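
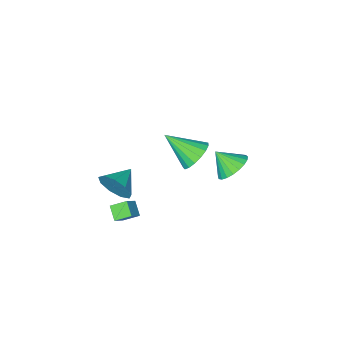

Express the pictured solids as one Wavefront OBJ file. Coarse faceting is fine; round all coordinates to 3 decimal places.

v -1.201 0.974 0.319
v -0.824 0.501 -0.502
v -0.219 -0.434 1.581
v -0.485 0.834 -0.394
v -0.309 1.2 -0.122
v -0.338 1.514 0.251
v -0.564 1.704 0.639
v -0.936 1.727 0.954
v -1.369 1.578 1.124
v -1.763 1.29 1.109
v -2.028 0.93 0.914
v -2.104 0.58 0.582
v -1.973 0.32 0.19
v -1.664 0.21 -0.173
v -1.25 0.275 -0.422
v 2.921 -0.241 -2.466
v 2.253 0.325 -2.004
v 3.148 0.474 -3.015
v 2.48 1.04 -2.552
v 3.66 0.06 -1.768
v 2.992 0.626 -1.305
v 3.887 0.775 -2.316
v 3.219 1.341 -1.854
v 3.039 -0.349 -0.873
v 3.433 -0.744 0.017
v 1.701 -0.771 -0.467
v 3.246 -0.057 0.114
v 2.963 0.493 -0.251
v 2.714 0.649 -0.907
v 2.618 0.337 -1.547
v 2.718 -0.295 -1.872
v 2.969 -0.953 -1.729
v 3.252 -1.329 -1.186
v 3.435 -1.246 -0.497
v -3.891 0.727 -2.492
v -3.281 1.513 -2.125
v -3.369 -0.147 -1.488
v -3.65 1.564 -1.888
v -4.06 1.471 -1.756
v -4.441 1.249 -1.751
v -4.727 0.937 -1.875
v -4.868 0.589 -2.105
v -4.84 0.264 -2.402
v -4.648 0.02 -2.714
v -4.326 -0.102 -2.988
v -3.928 -0.081 -3.177
v -3.523 0.08 -3.247
v -3.183 0.353 -3.186
v -2.964 0.691 -3.006
v -2.906 1.035 -2.736
v -3.018 1.325 -2.424
f 2 1 4
f 2 4 3
f 4 1 5
f 4 5 3
f 5 1 6
f 5 6 3
f 6 1 7
f 6 7 3
f 7 1 8
f 7 8 3
f 8 1 9
f 8 9 3
f 9 1 10
f 9 10 3
f 10 1 11
f 10 11 3
f 11 1 12
f 11 12 3
f 12 1 13
f 12 13 3
f 13 1 14
f 13 14 3
f 14 1 15
f 14 15 3
f 15 1 2
f 15 2 3
f 17 19 16
f 20 17 16
f 16 19 18
f 18 20 16
f 17 23 19
f 21 17 20
f 21 23 17
f 19 23 18
f 22 20 18
f 18 23 22
f 22 21 20
f 23 21 22
f 25 24 27
f 25 27 26
f 27 24 28
f 27 28 26
f 28 24 29
f 28 29 26
f 29 24 30
f 29 30 26
f 30 24 31
f 30 31 26
f 31 24 32
f 31 32 26
f 32 24 33
f 32 33 26
f 33 24 34
f 33 34 26
f 34 24 25
f 34 25 26
f 36 35 38
f 36 38 37
f 38 35 39
f 38 39 37
f 39 35 40
f 39 40 37
f 40 35 41
f 40 41 37
f 41 35 42
f 41 42 37
f 42 35 43
f 42 43 37
f 43 35 44
f 43 44 37
f 44 35 45
f 44 45 37
f 45 35 46
f 45 46 37
f 46 35 47
f 46 47 37
f 47 35 48
f 47 48 37
f 48 35 49
f 48 49 37
f 49 35 50
f 49 50 37
f 50 35 51
f 50 51 37
f 51 35 36
f 51 36 37



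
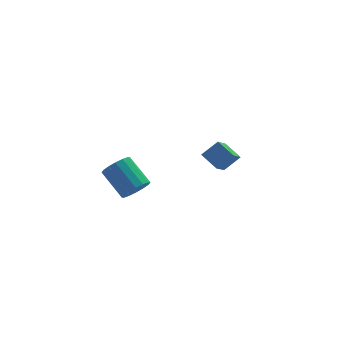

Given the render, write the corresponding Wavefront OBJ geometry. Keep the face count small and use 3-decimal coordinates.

v 3.214 3.745 -4.896
v 2.615 2.813 -4.024
v 2.796 4.408 -4.474
v 2.197 3.476 -3.602
v 3.903 3.824 -4.338
v 3.304 2.892 -3.466
v 3.485 4.487 -3.916
v 2.886 3.555 -3.044
v -1.323 -0.083 -2.34
v -1.146 -0.388 -1.842
v -1.64 0.597 -1.062
v -1.817 0.903 -1.56
v -0.9 -0.205 -1.918
v -1.394 0.78 -1.138
v -0.767 0.011 -2.106
v -1.261 0.996 -1.327
v -0.784 0.202 -2.358
v -1.277 1.187 -1.578
v -0.945 0.316 -2.604
v -1.438 1.301 -1.824
v -1.207 0.324 -2.78
v -1.7 1.309 -2
v -1.5 0.223 -2.838
v -1.994 1.208 -2.058
v -1.746 0.04 -2.762
v -2.24 1.025 -1.982
v -1.879 -0.176 -2.573
v -2.373 0.809 -1.794
v -1.863 -0.367 -2.322
v -2.356 0.618 -1.542
v -1.702 -0.481 -2.076
v -2.195 0.504 -1.296
v -1.44 -0.489 -1.9
v -1.933 0.496 -1.12
f 2 4 1
f 5 2 1
f 1 4 3
f 3 5 1
f 2 8 4
f 6 2 5
f 6 8 2
f 4 8 3
f 7 5 3
f 3 8 7
f 7 6 5
f 8 6 7
f 10 9 13
f 10 13 11
f 11 13 14
f 11 14 12
f 13 9 15
f 13 15 14
f 14 15 16
f 14 16 12
f 15 9 17
f 15 17 16
f 16 17 18
f 16 18 12
f 17 9 19
f 17 19 18
f 18 19 20
f 18 20 12
f 19 9 21
f 19 21 20
f 20 21 22
f 20 22 12
f 21 9 23
f 21 23 22
f 22 23 24
f 22 24 12
f 23 9 25
f 23 25 24
f 24 25 26
f 24 26 12
f 25 9 27
f 25 27 26
f 26 27 28
f 26 28 12
f 27 9 29
f 27 29 28
f 28 29 30
f 28 30 12
f 29 9 31
f 29 31 30
f 30 31 32
f 30 32 12
f 31 9 33
f 31 33 32
f 32 33 34
f 32 34 12
f 33 9 10
f 33 10 34
f 34 10 11
f 34 11 12



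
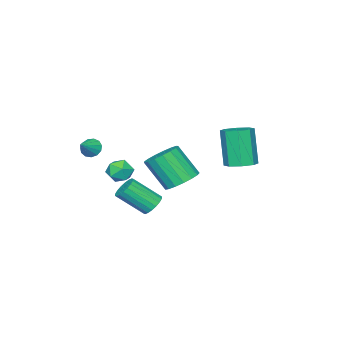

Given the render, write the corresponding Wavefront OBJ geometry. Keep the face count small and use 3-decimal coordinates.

v 0.985 -2.345 2.362
v 1.242 -2.675 2.07
v 1.835 -2.175 2.918
v 1.272 -2.418 1.946
v 1.211 -2.137 1.954
v 1.078 -1.922 2.091
v 0.916 -1.841 2.314
v 0.776 -1.92 2.552
v 0.702 -2.134 2.73
v 0.718 -2.414 2.791
v 0.819 -2.673 2.715
v 0.972 -2.827 2.527
v 1.13 -2.828 2.287
v -3.694 -1.187 -1.07
v -3.298 -1.808 -1.569
v -3.069 -2.835 -0.109
v -3.466 -2.213 0.39
v -2.977 -1.558 -1.444
v -2.748 -2.585 0.017
v -2.82 -1.223 -1.233
v -2.591 -2.25 0.228
v -2.864 -0.879 -0.984
v -2.635 -1.906 0.476
v -3.097 -0.606 -0.756
v -2.869 -1.633 0.705
v -3.468 -0.466 -0.599
v -3.239 -1.493 0.861
v -3.89 -0.491 -0.551
v -3.662 -1.518 0.91
v -4.268 -0.675 -0.621
v -4.039 -1.702 0.839
v -4.514 -0.977 -0.795
v -4.285 -2.004 0.666
v -4.572 -1.326 -1.031
v -4.344 -2.353 0.43
v -4.43 -1.644 -1.277
v -4.201 -2.67 0.184
v -4.118 -1.856 -1.475
v -3.89 -2.883 -0.014
v -3.71 -1.916 -1.58
v -3.481 -2.943 -0.12
v -1.477 -2.06 0.218
v -0.839 -2.193 0.458
v -1.501 -3.067 -0.278
v -0.863 -3.2 -0.038
v -1.398 -3.165 0.402
v -1.384 -2.543 0.708
v -0.956 -2.717 -0.528
v -0.942 -2.095 -0.222
v -0.517 -2.599 -0.004
v -0.791 -2.876 0.571
v -1.549 -2.384 -0.391
v -1.823 -2.661 0.184
v -2.124 3.202 1.899
v -1.419 3.115 2.014
v -1.77 2.631 3.797
v -2.476 2.718 3.681
v -1.588 3.628 2.12
v -1.94 3.145 3.903
v -2.071 3.892 2.097
v -2.423 3.408 3.879
v -2.586 3.752 1.957
v -2.937 3.268 3.739
v -2.83 3.289 1.783
v -3.181 2.805 3.566
v -2.66 2.775 1.677
v -3.012 2.292 3.46
v -2.177 2.512 1.701
v -2.529 2.028 3.483
v -1.663 2.652 1.841
v -2.014 2.168 3.623
v 0.463 0.585 -0.331
v 0.802 0.372 -0.764
v 1.497 -0.597 0.258
v 1.157 -0.385 0.691
v 0.945 0.572 -0.671
v 1.639 -0.397 0.351
v 0.992 0.774 -0.51
v 1.686 -0.195 0.511
v 0.934 0.939 -0.315
v 1.629 -0.03 0.707
v 0.783 1.034 -0.122
v 1.477 0.065 0.899
v 0.568 1.04 0.029
v 1.263 0.071 1.051
v 0.333 0.955 0.109
v 1.028 -0.014 1.131
v 0.123 0.797 0.102
v 0.818 -0.172 1.124
v -0.019 0.597 0.009
v 0.675 -0.372 1.031
v -0.066 0.395 -0.151
v 0.628 -0.574 0.87
v -0.009 0.23 -0.347
v 0.686 -0.739 0.675
v 0.143 0.135 -0.539
v 0.837 -0.834 0.482
v 0.357 0.129 -0.691
v 1.052 -0.84 0.331
v 0.592 0.214 -0.771
v 1.287 -0.755 0.251
f 2 1 4
f 2 4 3
f 4 1 5
f 4 5 3
f 5 1 6
f 5 6 3
f 6 1 7
f 6 7 3
f 7 1 8
f 7 8 3
f 8 1 9
f 8 9 3
f 9 1 10
f 9 10 3
f 10 1 11
f 10 11 3
f 11 1 12
f 11 12 3
f 12 1 13
f 12 13 3
f 13 1 2
f 13 2 3
f 15 14 18
f 15 18 16
f 16 18 19
f 16 19 17
f 18 14 20
f 18 20 19
f 19 20 21
f 19 21 17
f 20 14 22
f 20 22 21
f 21 22 23
f 21 23 17
f 22 14 24
f 22 24 23
f 23 24 25
f 23 25 17
f 24 14 26
f 24 26 25
f 25 26 27
f 25 27 17
f 26 14 28
f 26 28 27
f 27 28 29
f 27 29 17
f 28 14 30
f 28 30 29
f 29 30 31
f 29 31 17
f 30 14 32
f 30 32 31
f 31 32 33
f 31 33 17
f 32 14 34
f 32 34 33
f 33 34 35
f 33 35 17
f 34 14 36
f 34 36 35
f 35 36 37
f 35 37 17
f 36 14 38
f 36 38 37
f 37 38 39
f 37 39 17
f 38 14 40
f 38 40 39
f 39 40 41
f 39 41 17
f 40 14 15
f 40 15 41
f 41 15 16
f 41 16 17
f 42 53 47
f 42 47 43
f 42 43 49
f 42 49 52
f 42 52 53
f 43 47 51
f 47 53 46
f 53 52 44
f 52 49 48
f 49 43 50
f 45 51 46
f 45 46 44
f 45 44 48
f 45 48 50
f 45 50 51
f 46 51 47
f 44 46 53
f 48 44 52
f 50 48 49
f 51 50 43
f 55 54 58
f 55 58 56
f 56 58 59
f 56 59 57
f 58 54 60
f 58 60 59
f 59 60 61
f 59 61 57
f 60 54 62
f 60 62 61
f 61 62 63
f 61 63 57
f 62 54 64
f 62 64 63
f 63 64 65
f 63 65 57
f 64 54 66
f 64 66 65
f 65 66 67
f 65 67 57
f 66 54 68
f 66 68 67
f 67 68 69
f 67 69 57
f 68 54 70
f 68 70 69
f 69 70 71
f 69 71 57
f 70 54 55
f 70 55 71
f 71 55 56
f 71 56 57
f 73 72 76
f 73 76 74
f 74 76 77
f 74 77 75
f 76 72 78
f 76 78 77
f 77 78 79
f 77 79 75
f 78 72 80
f 78 80 79
f 79 80 81
f 79 81 75
f 80 72 82
f 80 82 81
f 81 82 83
f 81 83 75
f 82 72 84
f 82 84 83
f 83 84 85
f 83 85 75
f 84 72 86
f 84 86 85
f 85 86 87
f 85 87 75
f 86 72 88
f 86 88 87
f 87 88 89
f 87 89 75
f 88 72 90
f 88 90 89
f 89 90 91
f 89 91 75
f 90 72 92
f 90 92 91
f 91 92 93
f 91 93 75
f 92 72 94
f 92 94 93
f 93 94 95
f 93 95 75
f 94 72 96
f 94 96 95
f 95 96 97
f 95 97 75
f 96 72 98
f 96 98 97
f 97 98 99
f 97 99 75
f 98 72 100
f 98 100 99
f 99 100 101
f 99 101 75
f 100 72 73
f 100 73 101
f 101 73 74
f 101 74 75



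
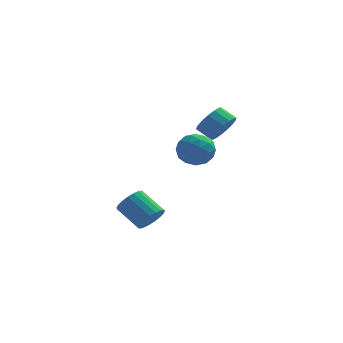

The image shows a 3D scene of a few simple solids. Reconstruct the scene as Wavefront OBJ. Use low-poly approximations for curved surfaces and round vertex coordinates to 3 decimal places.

v -1.581 2.404 -3.427
v -1.117 2.204 -2.694
v -2.295 3.037 -1.721
v -2.759 3.236 -2.453
v -0.969 2.529 -2.793
v -2.147 3.361 -1.819
v -0.927 2.832 -3.001
v -2.105 3.664 -2.028
v -0.998 3.061 -3.283
v -2.176 3.893 -2.31
v -1.17 3.176 -3.59
v -2.348 4.009 -2.617
v -1.413 3.158 -3.868
v -2.591 3.99 -2.895
v -1.685 3.009 -4.07
v -2.863 3.842 -3.097
v -1.939 2.756 -4.161
v -3.117 3.589 -3.188
v -2.131 2.442 -4.125
v -3.309 3.274 -3.152
v -2.228 2.121 -3.968
v -3.406 2.954 -2.995
v -2.213 1.849 -3.718
v -3.391 2.682 -2.744
v -2.089 1.673 -3.417
v -3.267 2.506 -2.443
v -1.877 1.623 -3.117
v -3.055 2.456 -2.144
v -1.614 1.709 -2.872
v -2.792 2.541 -1.899
v -1.345 1.914 -2.722
v -2.523 2.747 -1.749
v 0.406 4.265 1.259
v 1.359 3.894 0.873
v -0.099 2.606 1.607
v 0.854 2.235 1.221
v 0.826 2.8 2.157
v 1.138 3.826 1.941
v 0.122 2.674 0.539
v 0.434 3.7 0.323
v 1.184 2.911 0.427
v 1.619 2.989 1.428
v -0.359 3.511 1.052
v 0.076 3.589 2.053
v 0.927 4.226 1.035
v 0.333 2.274 1.445
v 0.317 2.607 1.995
v 0.877 2.389 1.768
v 0.797 4.185 1.663
v 1.357 3.967 1.436
v 1.044 3.324 2.191
v -0.097 2.533 1.044
v 0.463 2.315 0.817
v 0.383 4.111 0.712
v 0.943 3.893 0.485
v 0.216 3.176 0.289
v 1.384 3.43 0.547
v 1.087 2.454 0.751
v 0.657 2.712 0.35
v 0.84 3.315 0.224
v 1.64 3.475 1.134
v 1.343 2.5 1.339
v 1.327 2.832 1.889
v 1.51 3.435 1.763
v 1.537 2.897 0.873
v -0.083 4 1.141
v -0.38 3.025 1.346
v -0.25 3.065 0.717
v -0.067 3.668 0.591
v 0.173 4.046 1.729
v -0.124 3.07 1.933
v 0.42 3.185 2.256
v 0.603 3.788 2.13
v -0.277 3.603 1.607
v 2.061 2.518 3.04
v 2.575 2.41 3.844
v 1.813 2.794 4.383
v 1.299 2.902 3.58
v 2.685 2.832 3.699
v 1.923 3.216 4.238
v 2.652 3.182 3.403
v 1.89 3.566 3.942
v 2.484 3.38 3.024
v 1.721 3.764 3.563
v 2.219 3.38 2.649
v 1.456 3.764 3.188
v 1.918 3.183 2.363
v 1.155 3.567 2.902
v 1.649 2.833 2.233
v 0.887 3.218 2.772
v 1.475 2.412 2.287
v 0.713 2.796 2.827
v 1.436 2.014 2.514
v 0.673 2.399 3.054
v 1.539 1.732 2.862
v 0.777 2.117 3.401
v 1.762 1.63 3.25
v 1 2.014 3.79
v 2.054 1.731 3.591
v 1.292 2.116 4.13
v 2.347 2.013 3.805
v 1.585 2.397 4.344
f 2 1 5
f 2 5 3
f 3 5 6
f 3 6 4
f 5 1 7
f 5 7 6
f 6 7 8
f 6 8 4
f 7 1 9
f 7 9 8
f 8 9 10
f 8 10 4
f 9 1 11
f 9 11 10
f 10 11 12
f 10 12 4
f 11 1 13
f 11 13 12
f 12 13 14
f 12 14 4
f 13 1 15
f 13 15 14
f 14 15 16
f 14 16 4
f 15 1 17
f 15 17 16
f 16 17 18
f 16 18 4
f 17 1 19
f 17 19 18
f 18 19 20
f 18 20 4
f 19 1 21
f 19 21 20
f 20 21 22
f 20 22 4
f 21 1 23
f 21 23 22
f 22 23 24
f 22 24 4
f 23 1 25
f 23 25 24
f 24 25 26
f 24 26 4
f 25 1 27
f 25 27 26
f 26 27 28
f 26 28 4
f 27 1 29
f 27 29 28
f 28 29 30
f 28 30 4
f 29 1 31
f 29 31 30
f 30 31 32
f 30 32 4
f 31 1 2
f 31 2 32
f 32 2 3
f 32 3 4
f 33 70 49
f 70 44 73
f 49 73 38
f 70 73 49
f 33 49 45
f 49 38 50
f 45 50 34
f 49 50 45
f 33 45 54
f 45 34 55
f 54 55 40
f 45 55 54
f 33 54 66
f 54 40 69
f 66 69 43
f 54 69 66
f 33 66 70
f 66 43 74
f 70 74 44
f 66 74 70
f 34 50 61
f 50 38 64
f 61 64 42
f 50 64 61
f 38 73 51
f 73 44 72
f 51 72 37
f 73 72 51
f 44 74 71
f 74 43 67
f 71 67 35
f 74 67 71
f 43 69 68
f 69 40 56
f 68 56 39
f 69 56 68
f 40 55 60
f 55 34 57
f 60 57 41
f 55 57 60
f 36 62 48
f 62 42 63
f 48 63 37
f 62 63 48
f 36 48 46
f 48 37 47
f 46 47 35
f 48 47 46
f 36 46 53
f 46 35 52
f 53 52 39
f 46 52 53
f 36 53 58
f 53 39 59
f 58 59 41
f 53 59 58
f 36 58 62
f 58 41 65
f 62 65 42
f 58 65 62
f 37 63 51
f 63 42 64
f 51 64 38
f 63 64 51
f 35 47 71
f 47 37 72
f 71 72 44
f 47 72 71
f 39 52 68
f 52 35 67
f 68 67 43
f 52 67 68
f 41 59 60
f 59 39 56
f 60 56 40
f 59 56 60
f 42 65 61
f 65 41 57
f 61 57 34
f 65 57 61
f 76 75 79
f 76 79 77
f 77 79 80
f 77 80 78
f 79 75 81
f 79 81 80
f 80 81 82
f 80 82 78
f 81 75 83
f 81 83 82
f 82 83 84
f 82 84 78
f 83 75 85
f 83 85 84
f 84 85 86
f 84 86 78
f 85 75 87
f 85 87 86
f 86 87 88
f 86 88 78
f 87 75 89
f 87 89 88
f 88 89 90
f 88 90 78
f 89 75 91
f 89 91 90
f 90 91 92
f 90 92 78
f 91 75 93
f 91 93 92
f 92 93 94
f 92 94 78
f 93 75 95
f 93 95 94
f 94 95 96
f 94 96 78
f 95 75 97
f 95 97 96
f 96 97 98
f 96 98 78
f 97 75 99
f 97 99 98
f 98 99 100
f 98 100 78
f 99 75 101
f 99 101 100
f 100 101 102
f 100 102 78
f 101 75 76
f 101 76 102
f 102 76 77
f 102 77 78



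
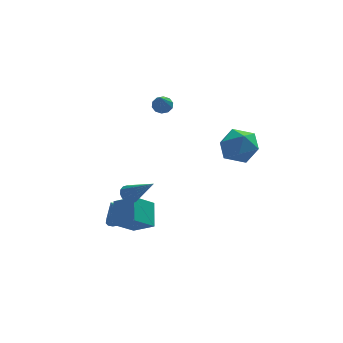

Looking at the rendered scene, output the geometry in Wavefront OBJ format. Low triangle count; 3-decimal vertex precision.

v 0.016 4.663 1.632
v 0.584 4.655 1.748
v -0.296 3.277 3.068
v 0.432 4.904 1.956
v 0.121 5.062 2.04
v -0.23 5.067 1.968
v -0.487 4.917 1.768
v -0.552 4.671 1.516
v -0.4 4.421 1.308
v -0.089 4.264 1.224
v 0.262 4.259 1.296
v 0.519 4.409 1.496
v 2.11 -1.391 2.4
v 2.723 -1.412 3.369
v 3.217 -2.688 1.671
v 3.83 -2.709 2.64
v 2.758 -3.113 2.631
v 2.074 -2.312 3.082
v 3.866 -1.788 1.958
v 3.182 -0.987 2.409
v 3.809 -1.657 3.095
v 3.123 -2.476 3.511
v 2.817 -1.624 1.529
v 2.131 -2.443 1.945
v -2.364 -2.442 -2.297
v -2.211 -1.218 -1.391
v -3.354 -1.81 -2.983
v -3.201 -0.587 -2.077
v -1.279 -1.833 -3.303
v -1.126 -0.61 -2.397
v -2.269 -1.202 -3.989
v -2.116 0.022 -3.083
v -2.6 -2.497 -0.25
v -2.32 -2.764 -0.668
v -1.52 -3.583 1.17
v -2.158 -2.525 -0.609
v -2.115 -2.278 -0.453
v -2.201 -2.09 -0.243
v -2.395 -2.011 -0.035
v -2.644 -2.062 0.115
v -2.881 -2.229 0.167
v -3.043 -2.468 0.108
v -3.086 -2.715 -0.048
v -3 -2.904 -0.258
v -2.806 -2.983 -0.466
v -2.557 -2.932 -0.616
v -2.632 1.006 -4.404
v -1.798 0.867 -3.95
v -3.188 1.094 -3.356
v -1.806 1.264 -3.987
v -1.957 1.617 -4.097
v -2.225 1.864 -4.26
v -2.563 1.963 -4.447
v -2.913 1.897 -4.628
v -3.215 1.676 -4.769
v -3.415 1.34 -4.848
v -3.48 0.946 -4.849
v -3.398 0.563 -4.774
v -3.184 0.256 -4.635
v -2.874 0.079 -4.456
v -2.523 0.062 -4.268
v -2.19 0.209 -4.103
v -1.933 0.493 -3.991
f 2 1 4
f 2 4 3
f 4 1 5
f 4 5 3
f 5 1 6
f 5 6 3
f 6 1 7
f 6 7 3
f 7 1 8
f 7 8 3
f 8 1 9
f 8 9 3
f 9 1 10
f 9 10 3
f 10 1 11
f 10 11 3
f 11 1 12
f 11 12 3
f 12 1 2
f 12 2 3
f 13 24 18
f 13 18 14
f 13 14 20
f 13 20 23
f 13 23 24
f 14 18 22
f 18 24 17
f 24 23 15
f 23 20 19
f 20 14 21
f 16 22 17
f 16 17 15
f 16 15 19
f 16 19 21
f 16 21 22
f 17 22 18
f 15 17 24
f 19 15 23
f 21 19 20
f 22 21 14
f 26 28 25
f 29 26 25
f 25 28 27
f 27 29 25
f 26 32 28
f 30 26 29
f 30 32 26
f 28 32 27
f 31 29 27
f 27 32 31
f 31 30 29
f 32 30 31
f 34 33 36
f 34 36 35
f 36 33 37
f 36 37 35
f 37 33 38
f 37 38 35
f 38 33 39
f 38 39 35
f 39 33 40
f 39 40 35
f 40 33 41
f 40 41 35
f 41 33 42
f 41 42 35
f 42 33 43
f 42 43 35
f 43 33 44
f 43 44 35
f 44 33 45
f 44 45 35
f 45 33 46
f 45 46 35
f 46 33 34
f 46 34 35
f 48 47 50
f 48 50 49
f 50 47 51
f 50 51 49
f 51 47 52
f 51 52 49
f 52 47 53
f 52 53 49
f 53 47 54
f 53 54 49
f 54 47 55
f 54 55 49
f 55 47 56
f 55 56 49
f 56 47 57
f 56 57 49
f 57 47 58
f 57 58 49
f 58 47 59
f 58 59 49
f 59 47 60
f 59 60 49
f 60 47 61
f 60 61 49
f 61 47 62
f 61 62 49
f 62 47 63
f 62 63 49
f 63 47 48
f 63 48 49



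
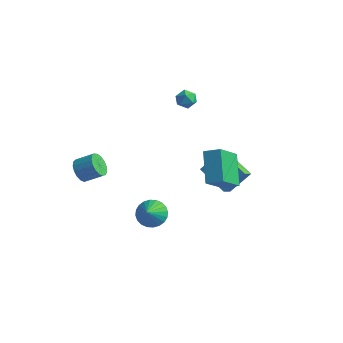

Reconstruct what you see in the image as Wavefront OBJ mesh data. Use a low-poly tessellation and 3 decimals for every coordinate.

v -1.415 3.005 3.304
v -0.987 3.081 2.834
v -0.693 2.539 3.886
v -0.265 2.615 3.416
v -0.481 3.125 3.739
v -0.927 3.413 3.379
v -0.753 2.207 3.341
v -1.199 2.495 2.981
v -0.577 2.588 2.856
v -0.409 3.156 3.102
v -1.271 2.464 3.618
v -1.103 3.032 3.864
v -3.487 -2.98 0.198
v -3.012 -3.332 -0.248
v -2.138 -2.891 0.337
v -2.613 -2.54 0.782
v -3.063 -3.02 -0.407
v -2.189 -2.579 0.177
v -3.211 -2.699 -0.428
v -2.337 -2.258 0.156
v -3.422 -2.442 -0.306
v -2.548 -2.001 0.279
v -3.648 -2.309 -0.068
v -2.774 -1.868 0.516
v -3.837 -2.329 0.231
v -2.963 -1.889 0.815
v -3.946 -2.499 0.522
v -3.072 -2.058 1.106
v -3.95 -2.779 0.739
v -3.076 -2.338 1.323
v -3.848 -3.105 0.832
v -2.974 -2.664 1.416
v -3.663 -3.403 0.78
v -2.789 -2.962 1.364
v -3.438 -3.603 0.594
v -2.563 -3.163 1.178
v -3.224 -3.661 0.318
v -2.35 -3.221 0.902
v -3.07 -3.563 0.014
v -2.196 -3.123 0.598
v 0.492 2.16 -1.325
v 1.207 3.051 -0.148
v 0.442 2.883 -1.842
v 1.156 3.774 -0.665
v 2.244 1.746 -2.075
v 2.958 2.637 -0.898
v 2.193 2.469 -2.592
v 2.908 3.36 -1.415
v -0.17 -1.39 -2.835
v 0.652 -1.422 -3.117
v 0.07 -2.19 -2.045
v 0.673 -1.181 -2.88
v 0.566 -0.971 -2.635
v 0.346 -0.826 -2.421
v 0.048 -0.766 -2.27
v -0.283 -0.801 -2.205
v -0.597 -0.926 -2.236
v -0.846 -1.122 -2.359
v -0.992 -1.358 -2.553
v -1.013 -1.599 -2.791
v -0.906 -1.809 -3.036
v -0.686 -1.955 -3.25
v -0.388 -2.015 -3.401
v -0.057 -1.979 -3.466
v 0.257 -1.854 -3.434
v 0.506 -1.659 -3.312
v 3.872 -0.989 0.843
v 3.811 -2.43 2.141
v 2.951 0.19 2.109
v 2.89 -1.251 3.407
v 4.71 -0.709 1.193
v 4.649 -2.15 2.491
v 3.789 0.47 2.459
v 3.728 -0.971 3.757
f 1 12 6
f 1 6 2
f 1 2 8
f 1 8 11
f 1 11 12
f 2 6 10
f 6 12 5
f 12 11 3
f 11 8 7
f 8 2 9
f 4 10 5
f 4 5 3
f 4 3 7
f 4 7 9
f 4 9 10
f 5 10 6
f 3 5 12
f 7 3 11
f 9 7 8
f 10 9 2
f 14 13 17
f 14 17 15
f 15 17 18
f 15 18 16
f 17 13 19
f 17 19 18
f 18 19 20
f 18 20 16
f 19 13 21
f 19 21 20
f 20 21 22
f 20 22 16
f 21 13 23
f 21 23 22
f 22 23 24
f 22 24 16
f 23 13 25
f 23 25 24
f 24 25 26
f 24 26 16
f 25 13 27
f 25 27 26
f 26 27 28
f 26 28 16
f 27 13 29
f 27 29 28
f 28 29 30
f 28 30 16
f 29 13 31
f 29 31 30
f 30 31 32
f 30 32 16
f 31 13 33
f 31 33 32
f 32 33 34
f 32 34 16
f 33 13 35
f 33 35 34
f 34 35 36
f 34 36 16
f 35 13 37
f 35 37 36
f 36 37 38
f 36 38 16
f 37 13 39
f 37 39 38
f 38 39 40
f 38 40 16
f 39 13 14
f 39 14 40
f 40 14 15
f 40 15 16
f 42 44 41
f 45 42 41
f 41 44 43
f 43 45 41
f 42 48 44
f 46 42 45
f 46 48 42
f 44 48 43
f 47 45 43
f 43 48 47
f 47 46 45
f 48 46 47
f 50 49 52
f 50 52 51
f 52 49 53
f 52 53 51
f 53 49 54
f 53 54 51
f 54 49 55
f 54 55 51
f 55 49 56
f 55 56 51
f 56 49 57
f 56 57 51
f 57 49 58
f 57 58 51
f 58 49 59
f 58 59 51
f 59 49 60
f 59 60 51
f 60 49 61
f 60 61 51
f 61 49 62
f 61 62 51
f 62 49 63
f 62 63 51
f 63 49 64
f 63 64 51
f 64 49 65
f 64 65 51
f 65 49 66
f 65 66 51
f 66 49 50
f 66 50 51
f 68 70 67
f 71 68 67
f 67 70 69
f 69 71 67
f 68 74 70
f 72 68 71
f 72 74 68
f 70 74 69
f 73 71 69
f 69 74 73
f 73 72 71
f 74 72 73



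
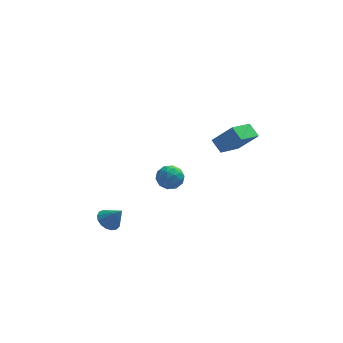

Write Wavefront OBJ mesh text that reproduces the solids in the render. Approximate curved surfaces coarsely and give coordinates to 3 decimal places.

v 0.519 0.001 -0.908
v 0.831 -0.459 -1.454
v -0.571 -0.621 -1.006
v -0.259 -1.081 -1.552
v -0.018 -1.134 -0.814
v 0.656 -0.75 -0.753
v -0.396 -0.33 -1.707
v 0.278 0.054 -1.646
v 0.265 -0.663 -1.947
v 0.499 -1.16 -1.396
v -0.239 0.08 -1.064
v -0.005 -0.417 -0.513
v 0.771 -0.174 -1.172
v -0.511 -0.906 -1.288
v -0.369 -0.937 -0.854
v -0.186 -1.207 -1.175
v 0.668 -0.345 -0.761
v 0.851 -0.615 -1.081
v 0.352 -1.012 -0.706
v -0.591 -0.465 -1.379
v -0.408 -0.735 -1.699
v 0.446 0.127 -1.285
v 0.629 -0.143 -1.606
v -0.092 -0.068 -1.754
v 0.621 -0.565 -1.783
v -0.019 -0.93 -1.841
v -0.1 -0.489 -1.932
v 0.296 -0.263 -1.896
v 0.759 -0.857 -1.459
v 0.118 -1.222 -1.517
v 0.26 -1.254 -1.083
v 0.656 -1.028 -1.047
v 0.426 -0.977 -1.749
v 0.142 0.142 -0.943
v -0.499 -0.223 -1.001
v -0.396 -0.052 -1.413
v 0 0.174 -1.377
v 0.279 -0.15 -0.619
v -0.361 -0.515 -0.677
v -0.036 -0.817 -0.564
v 0.36 -0.591 -0.528
v -0.166 -0.103 -0.711
v -2.986 -2.454 -2.929
v -2.451 -2.574 -3.349
v -2.314 -2.746 -1.991
v -2.42 -2.255 -3.271
v -2.519 -1.981 -3.115
v -2.724 -1.815 -2.917
v -2.99 -1.796 -2.721
v -3.254 -1.927 -2.573
v -3.457 -2.179 -2.506
v -3.552 -2.494 -2.537
v -3.517 -2.8 -2.657
v -3.36 -3.026 -2.839
v -3.118 -3.121 -3.043
v -2.845 -3.064 -3.22
v -2.605 -2.866 -3.33
v 3.361 -3.007 2.762
v 2.435 -4.176 3.368
v 2.955 -2.436 3.243
v 2.029 -3.605 3.85
v 4.311 -3.215 3.81
v 3.385 -4.384 4.417
v 3.905 -2.644 4.292
v 2.979 -3.813 4.898
f 1 38 17
f 38 12 41
f 17 41 6
f 38 41 17
f 1 17 13
f 17 6 18
f 13 18 2
f 17 18 13
f 1 13 22
f 13 2 23
f 22 23 8
f 13 23 22
f 1 22 34
f 22 8 37
f 34 37 11
f 22 37 34
f 1 34 38
f 34 11 42
f 38 42 12
f 34 42 38
f 2 18 29
f 18 6 32
f 29 32 10
f 18 32 29
f 6 41 19
f 41 12 40
f 19 40 5
f 41 40 19
f 12 42 39
f 42 11 35
f 39 35 3
f 42 35 39
f 11 37 36
f 37 8 24
f 36 24 7
f 37 24 36
f 8 23 28
f 23 2 25
f 28 25 9
f 23 25 28
f 4 30 16
f 30 10 31
f 16 31 5
f 30 31 16
f 4 16 14
f 16 5 15
f 14 15 3
f 16 15 14
f 4 14 21
f 14 3 20
f 21 20 7
f 14 20 21
f 4 21 26
f 21 7 27
f 26 27 9
f 21 27 26
f 4 26 30
f 26 9 33
f 30 33 10
f 26 33 30
f 5 31 19
f 31 10 32
f 19 32 6
f 31 32 19
f 3 15 39
f 15 5 40
f 39 40 12
f 15 40 39
f 7 20 36
f 20 3 35
f 36 35 11
f 20 35 36
f 9 27 28
f 27 7 24
f 28 24 8
f 27 24 28
f 10 33 29
f 33 9 25
f 29 25 2
f 33 25 29
f 44 43 46
f 44 46 45
f 46 43 47
f 46 47 45
f 47 43 48
f 47 48 45
f 48 43 49
f 48 49 45
f 49 43 50
f 49 50 45
f 50 43 51
f 50 51 45
f 51 43 52
f 51 52 45
f 52 43 53
f 52 53 45
f 53 43 54
f 53 54 45
f 54 43 55
f 54 55 45
f 55 43 56
f 55 56 45
f 56 43 57
f 56 57 45
f 57 43 44
f 57 44 45
f 59 61 58
f 62 59 58
f 58 61 60
f 60 62 58
f 59 65 61
f 63 59 62
f 63 65 59
f 61 65 60
f 64 62 60
f 60 65 64
f 64 63 62
f 65 63 64



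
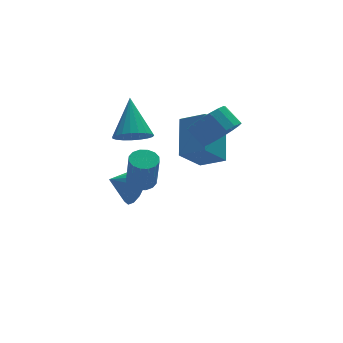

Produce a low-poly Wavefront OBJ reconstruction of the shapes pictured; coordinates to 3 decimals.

v 0.376 0.572 2.162
v 1.152 0.777 1.732
v 0.864 1.988 3.718
v 0.911 1.026 1.582
v 0.577 1.197 1.531
v 0.208 1.259 1.589
v -0.131 1.203 1.747
v -0.383 1.038 1.976
v -0.503 0.792 2.237
v -0.472 0.508 2.485
v -0.294 0.235 2.677
v 0.001 0.021 2.78
v 0.36 -0.098 2.776
v 0.722 -0.102 2.666
v 1.024 0.011 2.469
v 1.214 0.222 2.218
v 1.26 0.492 1.958
v 3.701 0.783 -0.704
v 2.502 0.449 0.468
v 4.481 2.375 0.547
v 3.282 2.042 1.719
v 4.538 -0.102 -0.099
v 3.339 -0.435 1.073
v 5.318 1.491 1.152
v 4.119 1.157 2.324
v 3.712 -1.371 2.508
v 4.489 -0.757 2.224
v 4.104 0.065 2.947
v 3.328 -0.549 3.232
v 4.128 -0.646 1.906
v 3.744 0.175 2.629
v 3.672 -0.701 1.727
v 3.288 0.12 2.45
v 3.226 -0.91 1.726
v 2.841 -0.088 2.449
v 2.891 -1.224 1.905
v 2.506 -0.403 2.628
v 2.744 -1.572 2.222
v 2.359 -0.75 2.945
v 2.818 -1.874 2.605
v 2.434 -1.052 3.328
v 3.098 -2.06 2.965
v 2.714 -1.239 3.688
v 3.518 -2.089 3.221
v 3.134 -1.267 3.944
v 3.983 -1.953 3.314
v 3.599 -1.131 4.037
v 4.386 -1.684 3.222
v 4.001 -0.862 3.945
v 4.634 -1.343 2.967
v 4.25 -0.521 3.69
v 4.671 -1.008 2.607
v 4.287 -0.187 3.33
v 1.012 1.91 -1.979
v 1.541 2.37 -1.157
v -0.112 2.17 -1.401
v 1.45 2.785 -1.52
v 1.241 2.965 -2.007
v 0.971 2.863 -2.485
v 0.712 2.506 -2.829
v 0.533 1.989 -2.944
v 0.483 1.451 -2.801
v 0.574 1.036 -2.438
v 0.782 0.855 -1.951
v 1.052 0.957 -1.473
v 1.311 1.315 -1.13
v 1.49 1.832 -1.014
v -0.894 -3.171 1.949
v -0.307 -2.939 2.053
v -0.399 -3.438 3.676
v -0.986 -3.669 3.571
v -0.512 -2.687 2.119
v -0.603 -3.186 3.742
v -0.819 -2.564 2.139
v -0.91 -3.063 3.762
v -1.146 -2.604 2.109
v -1.238 -3.103 3.731
v -1.406 -2.796 2.035
v -1.498 -3.295 3.657
v -1.529 -3.088 1.938
v -1.62 -3.587 3.561
v -1.481 -3.402 1.844
v -1.573 -3.901 3.467
v -1.277 -3.654 1.778
v -1.368 -4.153 3.401
v -0.97 -3.777 1.758
v -1.061 -4.276 3.381
v -0.642 -3.737 1.789
v -0.734 -4.236 3.411
v -0.382 -3.545 1.863
v -0.474 -4.044 3.485
v -0.26 -3.253 1.959
v -0.351 -3.752 3.582
f 2 1 4
f 2 4 3
f 4 1 5
f 4 5 3
f 5 1 6
f 5 6 3
f 6 1 7
f 6 7 3
f 7 1 8
f 7 8 3
f 8 1 9
f 8 9 3
f 9 1 10
f 9 10 3
f 10 1 11
f 10 11 3
f 11 1 12
f 11 12 3
f 12 1 13
f 12 13 3
f 13 1 14
f 13 14 3
f 14 1 15
f 14 15 3
f 15 1 16
f 15 16 3
f 16 1 17
f 16 17 3
f 17 1 2
f 17 2 3
f 19 21 18
f 22 19 18
f 18 21 20
f 20 22 18
f 19 25 21
f 23 19 22
f 23 25 19
f 21 25 20
f 24 22 20
f 20 25 24
f 24 23 22
f 25 23 24
f 27 26 30
f 27 30 28
f 28 30 31
f 28 31 29
f 30 26 32
f 30 32 31
f 31 32 33
f 31 33 29
f 32 26 34
f 32 34 33
f 33 34 35
f 33 35 29
f 34 26 36
f 34 36 35
f 35 36 37
f 35 37 29
f 36 26 38
f 36 38 37
f 37 38 39
f 37 39 29
f 38 26 40
f 38 40 39
f 39 40 41
f 39 41 29
f 40 26 42
f 40 42 41
f 41 42 43
f 41 43 29
f 42 26 44
f 42 44 43
f 43 44 45
f 43 45 29
f 44 26 46
f 44 46 45
f 45 46 47
f 45 47 29
f 46 26 48
f 46 48 47
f 47 48 49
f 47 49 29
f 48 26 50
f 48 50 49
f 49 50 51
f 49 51 29
f 50 26 52
f 50 52 51
f 51 52 53
f 51 53 29
f 52 26 27
f 52 27 53
f 53 27 28
f 53 28 29
f 55 54 57
f 55 57 56
f 57 54 58
f 57 58 56
f 58 54 59
f 58 59 56
f 59 54 60
f 59 60 56
f 60 54 61
f 60 61 56
f 61 54 62
f 61 62 56
f 62 54 63
f 62 63 56
f 63 54 64
f 63 64 56
f 64 54 65
f 64 65 56
f 65 54 66
f 65 66 56
f 66 54 67
f 66 67 56
f 67 54 55
f 67 55 56
f 69 68 72
f 69 72 70
f 70 72 73
f 70 73 71
f 72 68 74
f 72 74 73
f 73 74 75
f 73 75 71
f 74 68 76
f 74 76 75
f 75 76 77
f 75 77 71
f 76 68 78
f 76 78 77
f 77 78 79
f 77 79 71
f 78 68 80
f 78 80 79
f 79 80 81
f 79 81 71
f 80 68 82
f 80 82 81
f 81 82 83
f 81 83 71
f 82 68 84
f 82 84 83
f 83 84 85
f 83 85 71
f 84 68 86
f 84 86 85
f 85 86 87
f 85 87 71
f 86 68 88
f 86 88 87
f 87 88 89
f 87 89 71
f 88 68 90
f 88 90 89
f 89 90 91
f 89 91 71
f 90 68 92
f 90 92 91
f 91 92 93
f 91 93 71
f 92 68 69
f 92 69 93
f 93 69 70
f 93 70 71



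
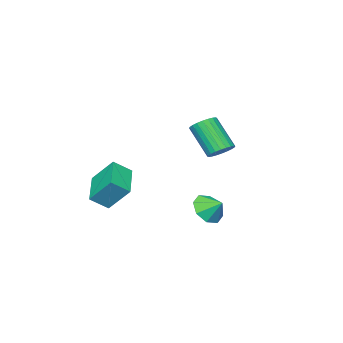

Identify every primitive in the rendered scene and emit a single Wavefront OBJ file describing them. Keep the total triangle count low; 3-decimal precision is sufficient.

v 1.665 -4.528 1.153
v 1.256 -3.41 2.463
v 0.853 -4.007 0.456
v 0.444 -2.889 1.766
v 3.136 -3.171 0.454
v 2.727 -2.053 1.764
v 2.324 -2.65 -0.243
v 1.915 -1.532 1.067
v -2.597 0.364 3.119
v -1.901 0.613 3.337
v -1.948 -0.695 4.979
v -2.643 -0.944 4.761
v -2.081 0.804 3.484
v -2.128 -0.504 5.126
v -2.339 0.928 3.575
v -2.385 -0.38 5.218
v -2.636 0.966 3.597
v -2.683 -0.341 5.24
v -2.927 0.912 3.546
v -2.974 -0.395 5.189
v -3.168 0.775 3.43
v -3.215 -0.532 5.073
v -3.322 0.576 3.267
v -3.369 -0.732 4.909
v -3.365 0.344 3.081
v -3.412 -0.964 4.724
v -3.292 0.115 2.901
v -3.339 -1.193 4.543
v -3.112 -0.076 2.754
v -3.159 -1.384 4.396
v -2.855 -0.2 2.662
v -2.901 -1.508 4.305
v -2.557 -0.239 2.64
v -2.604 -1.546 4.283
v -2.266 -0.185 2.691
v -2.313 -1.492 4.334
v -2.025 -0.048 2.807
v -2.072 -1.355 4.45
v -1.871 0.152 2.971
v -1.918 -1.156 4.613
v -1.828 0.384 3.156
v -1.875 -0.924 4.799
v 1.094 2.912 0.867
v 1.719 3.389 0.317
v 0.986 3.728 1.453
v 1.026 3.465 0.085
v 0.373 3.217 0.311
v 0.141 2.79 0.863
v 0.468 2.435 1.417
v 1.161 2.359 1.649
v 1.814 2.607 1.423
v 2.046 3.034 0.872
f 2 4 1
f 5 2 1
f 1 4 3
f 3 5 1
f 2 8 4
f 6 2 5
f 6 8 2
f 4 8 3
f 7 5 3
f 3 8 7
f 7 6 5
f 8 6 7
f 10 9 13
f 10 13 11
f 11 13 14
f 11 14 12
f 13 9 15
f 13 15 14
f 14 15 16
f 14 16 12
f 15 9 17
f 15 17 16
f 16 17 18
f 16 18 12
f 17 9 19
f 17 19 18
f 18 19 20
f 18 20 12
f 19 9 21
f 19 21 20
f 20 21 22
f 20 22 12
f 21 9 23
f 21 23 22
f 22 23 24
f 22 24 12
f 23 9 25
f 23 25 24
f 24 25 26
f 24 26 12
f 25 9 27
f 25 27 26
f 26 27 28
f 26 28 12
f 27 9 29
f 27 29 28
f 28 29 30
f 28 30 12
f 29 9 31
f 29 31 30
f 30 31 32
f 30 32 12
f 31 9 33
f 31 33 32
f 32 33 34
f 32 34 12
f 33 9 35
f 33 35 34
f 34 35 36
f 34 36 12
f 35 9 37
f 35 37 36
f 36 37 38
f 36 38 12
f 37 9 39
f 37 39 38
f 38 39 40
f 38 40 12
f 39 9 41
f 39 41 40
f 40 41 42
f 40 42 12
f 41 9 10
f 41 10 42
f 42 10 11
f 42 11 12
f 44 43 46
f 44 46 45
f 46 43 47
f 46 47 45
f 47 43 48
f 47 48 45
f 48 43 49
f 48 49 45
f 49 43 50
f 49 50 45
f 50 43 51
f 50 51 45
f 51 43 52
f 51 52 45
f 52 43 44
f 52 44 45



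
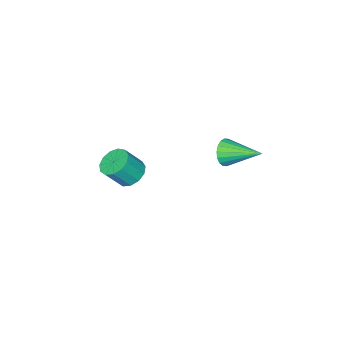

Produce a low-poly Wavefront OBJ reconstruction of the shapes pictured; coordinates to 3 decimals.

v -2.175 2.145 3.3
v -1.921 2.469 2.603
v -2.725 3.995 3.96
v -2.266 2.391 2.534
v -2.593 2.264 2.617
v -2.838 2.114 2.835
v -2.951 1.97 3.145
v -2.911 1.86 3.486
v -2.725 1.807 3.79
v -2.43 1.821 3.997
v -2.085 1.898 4.066
v -1.758 2.025 3.984
v -1.513 2.175 3.765
v -1.4 2.32 3.455
v -1.44 2.429 3.114
v -1.626 2.482 2.81
v -0.765 -2.926 -0.489
v -0.008 -2.74 -0.939
v 0.782 -3.147 0.219
v 0.025 -3.334 0.669
v -0.141 -2.313 -0.699
v 0.649 -2.72 0.459
v -0.471 -2.081 -0.392
v 0.319 -2.488 0.766
v -0.895 -2.118 -0.116
v -0.105 -2.525 1.042
v -1.277 -2.411 0.042
v -0.487 -2.818 1.2
v -1.497 -2.868 0.031
v -0.707 -3.275 1.189
v -1.485 -3.343 -0.145
v -0.695 -3.751 1.013
v -1.243 -3.686 -0.43
v -0.453 -4.094 0.728
v -0.85 -3.788 -0.734
v -0.06 -4.195 0.424
v -0.43 -3.616 -0.96
v 0.36 -4.024 0.198
v -0.116 -3.226 -1.037
v 0.674 -3.633 0.122
f 2 1 4
f 2 4 3
f 4 1 5
f 4 5 3
f 5 1 6
f 5 6 3
f 6 1 7
f 6 7 3
f 7 1 8
f 7 8 3
f 8 1 9
f 8 9 3
f 9 1 10
f 9 10 3
f 10 1 11
f 10 11 3
f 11 1 12
f 11 12 3
f 12 1 13
f 12 13 3
f 13 1 14
f 13 14 3
f 14 1 15
f 14 15 3
f 15 1 16
f 15 16 3
f 16 1 2
f 16 2 3
f 18 17 21
f 18 21 19
f 19 21 22
f 19 22 20
f 21 17 23
f 21 23 22
f 22 23 24
f 22 24 20
f 23 17 25
f 23 25 24
f 24 25 26
f 24 26 20
f 25 17 27
f 25 27 26
f 26 27 28
f 26 28 20
f 27 17 29
f 27 29 28
f 28 29 30
f 28 30 20
f 29 17 31
f 29 31 30
f 30 31 32
f 30 32 20
f 31 17 33
f 31 33 32
f 32 33 34
f 32 34 20
f 33 17 35
f 33 35 34
f 34 35 36
f 34 36 20
f 35 17 37
f 35 37 36
f 36 37 38
f 36 38 20
f 37 17 39
f 37 39 38
f 38 39 40
f 38 40 20
f 39 17 18
f 39 18 40
f 40 18 19
f 40 19 20



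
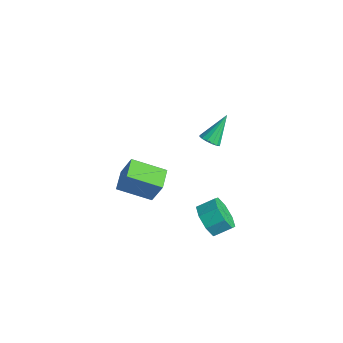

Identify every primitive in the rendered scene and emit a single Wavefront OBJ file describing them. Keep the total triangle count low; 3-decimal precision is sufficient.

v -0.113 2.398 -3.598
v 0.684 1.831 -3.165
v 1.05 2.756 -2.628
v 0.253 3.322 -3.062
v 0.892 2.165 -3.883
v 1.258 3.09 -3.347
v 0.511 2.636 -4.434
v 0.877 3.561 -3.898
v -0.236 2.967 -4.496
v 0.13 3.892 -3.96
v -0.91 2.964 -4.032
v -0.544 3.889 -3.495
v -1.118 2.63 -3.313
v -0.752 3.555 -2.777
v -0.737 2.159 -2.762
v -0.371 3.084 -2.226
v 0.01 1.828 -2.7
v 0.376 2.753 -2.164
v -4.429 -0.501 -2.964
v -3.818 -0.196 -1.418
v -5.366 0.378 -2.767
v -4.755 0.683 -1.221
v -3.205 0.977 -3.739
v -2.594 1.282 -2.193
v -4.142 1.856 -3.542
v -3.531 2.161 -1.996
v -0.529 2.813 2.93
v 0.004 3.073 2.788
v -0.771 4.027 4.25
v -0.209 3.223 2.611
v -0.509 3.263 2.519
v -0.814 3.183 2.537
v -1.042 3.003 2.661
v -1.133 2.773 2.856
v -1.062 2.553 3.071
v -0.848 2.402 3.249
v -0.549 2.362 3.341
v -0.244 2.443 3.323
v -0.016 2.623 3.199
v 0.075 2.853 3.004
f 2 1 5
f 2 5 3
f 3 5 6
f 3 6 4
f 5 1 7
f 5 7 6
f 6 7 8
f 6 8 4
f 7 1 9
f 7 9 8
f 8 9 10
f 8 10 4
f 9 1 11
f 9 11 10
f 10 11 12
f 10 12 4
f 11 1 13
f 11 13 12
f 12 13 14
f 12 14 4
f 13 1 15
f 13 15 14
f 14 15 16
f 14 16 4
f 15 1 17
f 15 17 16
f 16 17 18
f 16 18 4
f 17 1 2
f 17 2 18
f 18 2 3
f 18 3 4
f 20 22 19
f 23 20 19
f 19 22 21
f 21 23 19
f 20 26 22
f 24 20 23
f 24 26 20
f 22 26 21
f 25 23 21
f 21 26 25
f 25 24 23
f 26 24 25
f 28 27 30
f 28 30 29
f 30 27 31
f 30 31 29
f 31 27 32
f 31 32 29
f 32 27 33
f 32 33 29
f 33 27 34
f 33 34 29
f 34 27 35
f 34 35 29
f 35 27 36
f 35 36 29
f 36 27 37
f 36 37 29
f 37 27 38
f 37 38 29
f 38 27 39
f 38 39 29
f 39 27 40
f 39 40 29
f 40 27 28
f 40 28 29



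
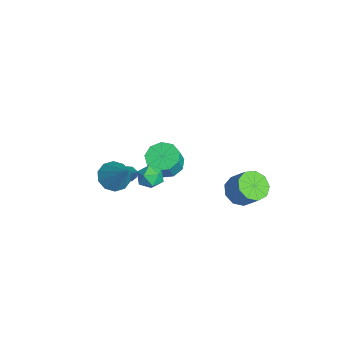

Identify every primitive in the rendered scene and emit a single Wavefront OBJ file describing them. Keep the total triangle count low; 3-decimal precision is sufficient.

v 1.035 -3.585 2.603
v 1.585 -3.104 1.98
v 2.345 -3.015 4.197
v 1.172 -2.731 2.186
v 0.707 -2.684 2.551
v 0.367 -2.98 2.937
v 0.282 -3.508 3.195
v 0.485 -4.065 3.227
v 0.898 -4.438 3.021
v 1.363 -4.485 2.655
v 1.702 -4.189 2.27
v 1.787 -3.661 2.012
v -3.721 -2.112 -1.833
v -3.342 -2.374 -2.073
v -2.919 -1.708 -1.007
v -3.384 -2.004 -2.213
v -3.624 -1.697 -2.131
v -3.92 -1.633 -1.873
v -4.101 -1.85 -1.592
v -4.059 -2.22 -1.452
v -3.819 -2.527 -1.535
v -3.522 -2.591 -1.792
v 0.893 -0.921 1.569
v 1.354 -1.581 1.727
v -0.194 -1.599 1.913
v 0.267 -2.259 2.071
v 0.317 -1.598 2.554
v 0.99 -1.179 2.341
v 0.17 -2.001 1.299
v 0.843 -1.582 1.086
v 0.908 -2.248 1.56
v 0.998 -1.999 2.336
v 0.162 -1.181 1.304
v 0.252 -0.932 2.08
v 1.277 3.169 0.448
v 1.693 3.8 -0.176
v 2.499 4.381 0.947
v 2.083 3.751 1.572
v 1.137 4.068 0.084
v 1.943 4.649 1.207
v 0.646 3.916 0.514
v 1.452 4.498 1.638
v 0.451 3.415 0.914
v 1.257 3.996 2.038
v 0.642 2.799 1.096
v 1.448 3.38 2.219
v 1.13 2.356 0.974
v 1.936 2.937 2.098
v 1.687 2.294 0.607
v 2.493 2.875 1.731
v 2.052 2.641 0.165
v 2.858 3.222 1.289
v 2.055 3.236 -0.144
v 2.861 3.817 0.979
v -3.84 0.063 -1.344
v -2.913 0.299 -1.697
v -2.373 -0.046 -0.509
v -3.3 -0.283 -0.156
v -3.206 0.859 -1.401
v -2.666 0.514 -0.213
v -3.795 1.046 -1.079
v -3.255 0.701 0.11
v -4.406 0.773 -0.88
v -3.866 0.428 0.308
v -4.752 0.167 -0.899
v -4.212 -0.178 0.289
v -4.671 -0.487 -1.126
v -4.131 -0.832 0.062
v -4.201 -0.885 -1.455
v -3.661 -1.23 -0.267
v -3.562 -0.839 -1.732
v -3.023 -1.184 -0.544
v -3.054 -0.371 -1.828
v -2.514 -0.716 -0.639
f 2 1 4
f 2 4 3
f 4 1 5
f 4 5 3
f 5 1 6
f 5 6 3
f 6 1 7
f 6 7 3
f 7 1 8
f 7 8 3
f 8 1 9
f 8 9 3
f 9 1 10
f 9 10 3
f 10 1 11
f 10 11 3
f 11 1 12
f 11 12 3
f 12 1 2
f 12 2 3
f 14 13 16
f 14 16 15
f 16 13 17
f 16 17 15
f 17 13 18
f 17 18 15
f 18 13 19
f 18 19 15
f 19 13 20
f 19 20 15
f 20 13 21
f 20 21 15
f 21 13 22
f 21 22 15
f 22 13 14
f 22 14 15
f 23 34 28
f 23 28 24
f 23 24 30
f 23 30 33
f 23 33 34
f 24 28 32
f 28 34 27
f 34 33 25
f 33 30 29
f 30 24 31
f 26 32 27
f 26 27 25
f 26 25 29
f 26 29 31
f 26 31 32
f 27 32 28
f 25 27 34
f 29 25 33
f 31 29 30
f 32 31 24
f 36 35 39
f 36 39 37
f 37 39 40
f 37 40 38
f 39 35 41
f 39 41 40
f 40 41 42
f 40 42 38
f 41 35 43
f 41 43 42
f 42 43 44
f 42 44 38
f 43 35 45
f 43 45 44
f 44 45 46
f 44 46 38
f 45 35 47
f 45 47 46
f 46 47 48
f 46 48 38
f 47 35 49
f 47 49 48
f 48 49 50
f 48 50 38
f 49 35 51
f 49 51 50
f 50 51 52
f 50 52 38
f 51 35 53
f 51 53 52
f 52 53 54
f 52 54 38
f 53 35 36
f 53 36 54
f 54 36 37
f 54 37 38
f 56 55 59
f 56 59 57
f 57 59 60
f 57 60 58
f 59 55 61
f 59 61 60
f 60 61 62
f 60 62 58
f 61 55 63
f 61 63 62
f 62 63 64
f 62 64 58
f 63 55 65
f 63 65 64
f 64 65 66
f 64 66 58
f 65 55 67
f 65 67 66
f 66 67 68
f 66 68 58
f 67 55 69
f 67 69 68
f 68 69 70
f 68 70 58
f 69 55 71
f 69 71 70
f 70 71 72
f 70 72 58
f 71 55 73
f 71 73 72
f 72 73 74
f 72 74 58
f 73 55 56
f 73 56 74
f 74 56 57
f 74 57 58



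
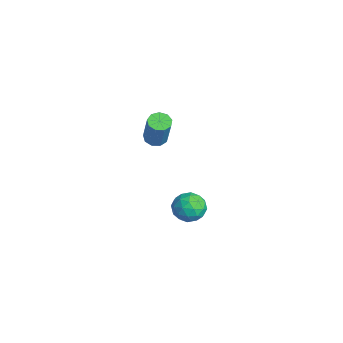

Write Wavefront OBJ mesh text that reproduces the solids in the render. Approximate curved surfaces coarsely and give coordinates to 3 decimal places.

v -2.303 4.534 -3.432
v -1.669 3.88 -3.89
v -3.591 3.62 -3.91
v -2.957 2.966 -4.368
v -2.976 3.03 -3.35
v -2.18 3.595 -3.055
v -3.08 3.905 -4.745
v -2.284 4.47 -4.45
v -2.149 3.491 -4.701
v -2.085 2.95 -3.839
v -3.175 4.55 -3.961
v -3.111 4.009 -3.099
v -1.873 4.287 -3.619
v -3.387 3.213 -4.181
v -3.399 3.25 -3.583
v -3.026 2.866 -3.852
v -2.174 4.12 -3.128
v -1.801 3.735 -3.397
v -2.569 3.236 -3.08
v -3.459 3.765 -4.403
v -3.086 3.38 -4.672
v -2.234 4.634 -3.948
v -1.861 4.25 -4.217
v -2.691 4.264 -4.72
v -1.782 3.674 -4.365
v -2.539 3.137 -4.646
v -2.611 3.689 -4.868
v -2.143 4.021 -4.694
v -1.745 3.356 -3.858
v -2.502 2.819 -4.139
v -2.513 2.857 -3.541
v -2.045 3.189 -3.367
v -2.027 3.127 -4.335
v -2.758 4.681 -3.661
v -3.515 4.144 -3.942
v -3.215 4.311 -4.433
v -2.747 4.643 -4.259
v -2.721 4.363 -3.154
v -3.478 3.826 -3.435
v -3.117 3.479 -3.106
v -2.649 3.811 -2.932
v -3.233 4.373 -3.465
v -3.204 2.084 1.844
v -2.707 1.715 1.615
v -1.878 1.688 3.468
v -2.376 2.056 3.696
v -2.605 2.154 1.576
v -1.776 2.126 3.429
v -2.784 2.559 1.663
v -1.955 2.531 3.515
v -3.159 2.742 1.833
v -2.331 2.715 3.686
v -3.556 2.617 2.009
v -2.727 2.59 3.862
v -3.788 2.243 2.107
v -2.96 2.215 3.96
v -3.747 1.794 2.082
v -2.918 1.766 3.935
v -3.452 1.481 1.945
v -2.623 1.453 3.798
v -3.041 1.45 1.761
v -2.212 1.422 3.614
f 1 38 17
f 38 12 41
f 17 41 6
f 38 41 17
f 1 17 13
f 17 6 18
f 13 18 2
f 17 18 13
f 1 13 22
f 13 2 23
f 22 23 8
f 13 23 22
f 1 22 34
f 22 8 37
f 34 37 11
f 22 37 34
f 1 34 38
f 34 11 42
f 38 42 12
f 34 42 38
f 2 18 29
f 18 6 32
f 29 32 10
f 18 32 29
f 6 41 19
f 41 12 40
f 19 40 5
f 41 40 19
f 12 42 39
f 42 11 35
f 39 35 3
f 42 35 39
f 11 37 36
f 37 8 24
f 36 24 7
f 37 24 36
f 8 23 28
f 23 2 25
f 28 25 9
f 23 25 28
f 4 30 16
f 30 10 31
f 16 31 5
f 30 31 16
f 4 16 14
f 16 5 15
f 14 15 3
f 16 15 14
f 4 14 21
f 14 3 20
f 21 20 7
f 14 20 21
f 4 21 26
f 21 7 27
f 26 27 9
f 21 27 26
f 4 26 30
f 26 9 33
f 30 33 10
f 26 33 30
f 5 31 19
f 31 10 32
f 19 32 6
f 31 32 19
f 3 15 39
f 15 5 40
f 39 40 12
f 15 40 39
f 7 20 36
f 20 3 35
f 36 35 11
f 20 35 36
f 9 27 28
f 27 7 24
f 28 24 8
f 27 24 28
f 10 33 29
f 33 9 25
f 29 25 2
f 33 25 29
f 44 43 47
f 44 47 45
f 45 47 48
f 45 48 46
f 47 43 49
f 47 49 48
f 48 49 50
f 48 50 46
f 49 43 51
f 49 51 50
f 50 51 52
f 50 52 46
f 51 43 53
f 51 53 52
f 52 53 54
f 52 54 46
f 53 43 55
f 53 55 54
f 54 55 56
f 54 56 46
f 55 43 57
f 55 57 56
f 56 57 58
f 56 58 46
f 57 43 59
f 57 59 58
f 58 59 60
f 58 60 46
f 59 43 61
f 59 61 60
f 60 61 62
f 60 62 46
f 61 43 44
f 61 44 62
f 62 44 45
f 62 45 46



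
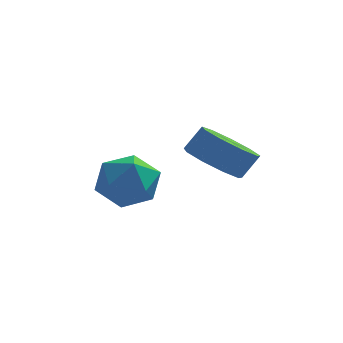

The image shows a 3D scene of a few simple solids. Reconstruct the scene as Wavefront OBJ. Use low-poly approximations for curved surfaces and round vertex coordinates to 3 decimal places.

v -0.263 2.973 0.033
v 0.349 2.174 0.624
v -1.709 1.766 -0.104
v -1.097 0.967 0.487
v -1.479 1.927 1.029
v -0.585 2.673 1.114
v -0.775 1.267 -0.594
v 0.119 2.013 -0.509
v 0.032 1.119 0.237
v -0.403 1.527 1.24
v -0.957 2.413 -0.72
v -1.392 2.821 0.283
v 2.107 1.315 1.489
v 2.623 2.065 0.89
v 3.148 2.376 1.732
v 2.633 1.625 2.331
v 1.996 2.352 1.175
v 2.522 2.663 2.017
v 1.422 2.154 1.607
v 1.948 2.465 2.449
v 1.168 1.563 1.984
v 1.694 1.874 2.826
v 1.354 0.855 2.129
v 1.879 1.166 2.971
v 1.892 0.363 1.975
v 2.417 0.674 2.817
v 2.531 0.316 1.594
v 3.056 0.627 2.435
v 2.971 0.736 1.163
v 3.497 1.047 2.005
v 3.008 1.427 0.885
v 3.533 1.738 1.727
f 1 12 6
f 1 6 2
f 1 2 8
f 1 8 11
f 1 11 12
f 2 6 10
f 6 12 5
f 12 11 3
f 11 8 7
f 8 2 9
f 4 10 5
f 4 5 3
f 4 3 7
f 4 7 9
f 4 9 10
f 5 10 6
f 3 5 12
f 7 3 11
f 9 7 8
f 10 9 2
f 14 13 17
f 14 17 15
f 15 17 18
f 15 18 16
f 17 13 19
f 17 19 18
f 18 19 20
f 18 20 16
f 19 13 21
f 19 21 20
f 20 21 22
f 20 22 16
f 21 13 23
f 21 23 22
f 22 23 24
f 22 24 16
f 23 13 25
f 23 25 24
f 24 25 26
f 24 26 16
f 25 13 27
f 25 27 26
f 26 27 28
f 26 28 16
f 27 13 29
f 27 29 28
f 28 29 30
f 28 30 16
f 29 13 31
f 29 31 30
f 30 31 32
f 30 32 16
f 31 13 14
f 31 14 32
f 32 14 15
f 32 15 16



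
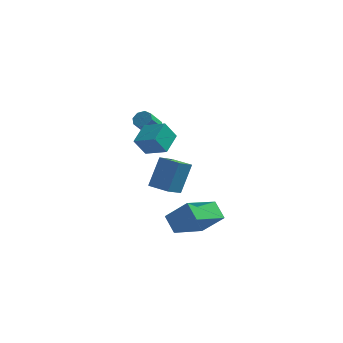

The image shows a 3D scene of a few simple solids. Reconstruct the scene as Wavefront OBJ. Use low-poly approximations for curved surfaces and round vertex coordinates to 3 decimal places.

v 1.264 -0.049 -0.866
v 0.796 -0.311 0.001
v 1.492 1.03 -0.418
v 1.023 0.768 0.449
v 2.297 -0.448 -0.429
v 1.828 -0.71 0.438
v 2.524 0.631 0.019
v 2.056 0.369 0.886
v 1.631 -1.223 -2.188
v 1.983 -0.491 -0.786
v 2.029 -0.321 -2.759
v 2.381 0.411 -1.358
v 2.579 -1.651 -2.202
v 2.931 -0.919 -0.801
v 2.977 -0.749 -2.774
v 3.329 -0.017 -1.372
v 3.142 -3.132 -3.844
v 2.625 -2.522 -3.244
v 4.094 -1.677 -4.503
v 3.577 -1.067 -3.903
v 4.143 -3.313 -2.797
v 3.626 -2.703 -2.197
v 5.095 -1.858 -3.456
v 4.578 -1.248 -2.856
v 0.833 3.693 -1.207
v 1.202 3.865 -0.918
v 0.836 3.18 -0.043
v 0.467 3.007 -0.333
v 0.883 4.074 -0.888
v 0.517 3.388 -0.013
v 0.534 4.059 -1.045
v 0.168 3.374 -0.17
v 0.361 3.83 -1.297
v -0.005 3.144 -0.423
v 0.464 3.52 -1.497
v 0.098 2.835 -0.622
v 0.783 3.312 -1.527
v 0.417 2.626 -0.652
v 1.132 3.326 -1.37
v 0.766 2.641 -0.495
v 1.305 3.556 -1.117
v 0.939 2.87 -0.243
f 2 4 1
f 5 2 1
f 1 4 3
f 3 5 1
f 2 8 4
f 6 2 5
f 6 8 2
f 4 8 3
f 7 5 3
f 3 8 7
f 7 6 5
f 8 6 7
f 10 12 9
f 13 10 9
f 9 12 11
f 11 13 9
f 10 16 12
f 14 10 13
f 14 16 10
f 12 16 11
f 15 13 11
f 11 16 15
f 15 14 13
f 16 14 15
f 18 20 17
f 21 18 17
f 17 20 19
f 19 21 17
f 18 24 20
f 22 18 21
f 22 24 18
f 20 24 19
f 23 21 19
f 19 24 23
f 23 22 21
f 24 22 23
f 26 25 29
f 26 29 27
f 27 29 30
f 27 30 28
f 29 25 31
f 29 31 30
f 30 31 32
f 30 32 28
f 31 25 33
f 31 33 32
f 32 33 34
f 32 34 28
f 33 25 35
f 33 35 34
f 34 35 36
f 34 36 28
f 35 25 37
f 35 37 36
f 36 37 38
f 36 38 28
f 37 25 39
f 37 39 38
f 38 39 40
f 38 40 28
f 39 25 41
f 39 41 40
f 40 41 42
f 40 42 28
f 41 25 26
f 41 26 42
f 42 26 27
f 42 27 28



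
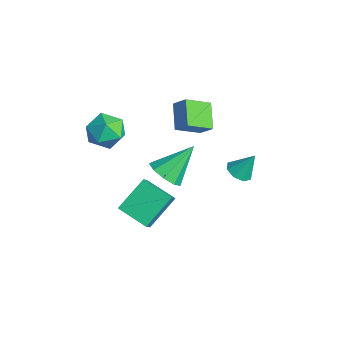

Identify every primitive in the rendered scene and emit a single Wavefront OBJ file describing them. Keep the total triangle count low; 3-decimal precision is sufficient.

v -3.077 -2.331 0.93
v -2.274 -2.856 1.557
v -4.266 -3.704 1.303
v -3.463 -4.229 1.93
v -3.928 -3.248 2.299
v -3.193 -2.4 2.068
v -3.347 -4.16 0.792
v -2.612 -3.312 0.561
v -2.441 -3.987 1.472
v -2.8 -3.423 2.403
v -3.74 -3.137 0.457
v -4.099 -2.573 1.388
v -2.436 -2.817 -4.444
v -1.762 -3.294 -3.56
v -2.98 -1.206 -3.162
v -2.306 -1.682 -2.277
v -1.014 -1.878 -5.023
v -0.34 -2.354 -4.138
v -1.558 -0.266 -3.74
v -0.884 -0.743 -2.856
v 0.684 -1.758 0.885
v 1.682 -1.705 0.929
v 0.536 -0.182 2.355
v 1.446 -1.28 0.449
v 0.854 -1.078 0.172
v 0.182 -1.195 0.23
v -0.255 -1.575 0.594
v -0.252 -2.041 1.094
v 0.189 -2.375 1.497
v 0.861 -2.42 1.614
v 1.451 -2.156 1.39
v -1.731 1.154 0.973
v -1.688 -0.234 1.768
v -3 1.599 1.821
v -2.957 0.211 2.616
v -1.123 1.569 1.664
v -1.08 0.181 2.459
v -2.392 2.014 2.512
v -2.349 0.626 3.307
v -0.686 2.847 -1.873
v -0.132 3.234 -2.22
v -0.374 3.553 -0.587
v -0.644 3.508 -2.246
v -1.181 3.394 -2.054
v -1.428 2.96 -1.755
v -1.24 2.46 -1.526
v -0.727 2.186 -1.5
v -0.19 2.3 -1.693
v 0.056 2.734 -1.991
f 1 12 6
f 1 6 2
f 1 2 8
f 1 8 11
f 1 11 12
f 2 6 10
f 6 12 5
f 12 11 3
f 11 8 7
f 8 2 9
f 4 10 5
f 4 5 3
f 4 3 7
f 4 7 9
f 4 9 10
f 5 10 6
f 3 5 12
f 7 3 11
f 9 7 8
f 10 9 2
f 14 16 13
f 17 14 13
f 13 16 15
f 15 17 13
f 14 20 16
f 18 14 17
f 18 20 14
f 16 20 15
f 19 17 15
f 15 20 19
f 19 18 17
f 20 18 19
f 22 21 24
f 22 24 23
f 24 21 25
f 24 25 23
f 25 21 26
f 25 26 23
f 26 21 27
f 26 27 23
f 27 21 28
f 27 28 23
f 28 21 29
f 28 29 23
f 29 21 30
f 29 30 23
f 30 21 31
f 30 31 23
f 31 21 22
f 31 22 23
f 33 35 32
f 36 33 32
f 32 35 34
f 34 36 32
f 33 39 35
f 37 33 36
f 37 39 33
f 35 39 34
f 38 36 34
f 34 39 38
f 38 37 36
f 39 37 38
f 41 40 43
f 41 43 42
f 43 40 44
f 43 44 42
f 44 40 45
f 44 45 42
f 45 40 46
f 45 46 42
f 46 40 47
f 46 47 42
f 47 40 48
f 47 48 42
f 48 40 49
f 48 49 42
f 49 40 41
f 49 41 42



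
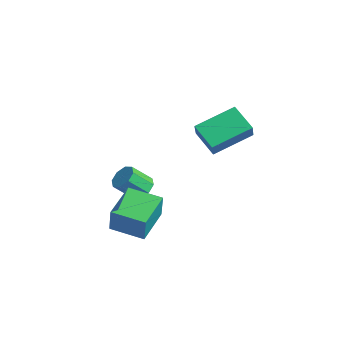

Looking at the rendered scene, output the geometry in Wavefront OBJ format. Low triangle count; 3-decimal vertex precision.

v -2.803 0.136 -3.472
v -2.33 0.441 -3.039
v -2.604 -0.47 -2.096
v -3.077 -0.776 -2.528
v -2.829 0.65 -2.983
v -3.103 -0.261 -2.039
v -3.312 0.557 -3.213
v -3.586 -0.354 -2.269
v -3.498 0.217 -3.594
v -3.771 -0.694 -2.651
v -3.276 -0.17 -3.904
v -3.55 -1.081 -2.961
v -2.777 -0.379 -3.961
v -3.051 -1.29 -3.017
v -2.294 -0.286 -3.731
v -2.568 -1.197 -2.787
v -2.109 0.054 -3.349
v -2.382 -0.857 -2.406
v -1.396 3.056 -1.307
v -2.675 2.885 -0.523
v -1.167 5.066 -0.494
v -2.446 4.894 0.291
v -0.734 2.586 -0.331
v -2.013 2.414 0.454
v -0.505 4.595 0.483
v -1.784 4.424 1.267
v -1.297 -2.426 -4.43
v -0.876 -2.576 -3.019
v -2.4 -0.92 -3.94
v -1.979 -1.07 -2.529
v 0.019 -1.37 -4.711
v 0.44 -1.52 -3.3
v -1.084 0.136 -4.221
v -0.663 -0.014 -2.81
f 2 1 5
f 2 5 3
f 3 5 6
f 3 6 4
f 5 1 7
f 5 7 6
f 6 7 8
f 6 8 4
f 7 1 9
f 7 9 8
f 8 9 10
f 8 10 4
f 9 1 11
f 9 11 10
f 10 11 12
f 10 12 4
f 11 1 13
f 11 13 12
f 12 13 14
f 12 14 4
f 13 1 15
f 13 15 14
f 14 15 16
f 14 16 4
f 15 1 17
f 15 17 16
f 16 17 18
f 16 18 4
f 17 1 2
f 17 2 18
f 18 2 3
f 18 3 4
f 20 22 19
f 23 20 19
f 19 22 21
f 21 23 19
f 20 26 22
f 24 20 23
f 24 26 20
f 22 26 21
f 25 23 21
f 21 26 25
f 25 24 23
f 26 24 25
f 28 30 27
f 31 28 27
f 27 30 29
f 29 31 27
f 28 34 30
f 32 28 31
f 32 34 28
f 30 34 29
f 33 31 29
f 29 34 33
f 33 32 31
f 34 32 33



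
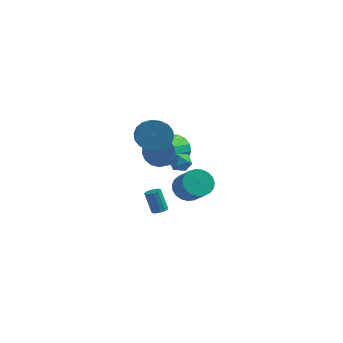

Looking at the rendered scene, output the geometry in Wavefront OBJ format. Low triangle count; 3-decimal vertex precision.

v -3.257 1.702 0.076
v -2.672 1.933 0.966
v -3.099 0.128 1.715
v -3.683 -0.102 0.824
v -3.152 2.097 1.087
v -3.579 0.292 1.835
v -3.657 2.17 0.975
v -4.084 0.365 1.724
v -4.07 2.136 0.658
v -4.496 0.331 1.406
v -4.296 2.003 0.208
v -4.723 0.198 0.956
v -4.284 1.801 -0.273
v -4.711 -0.004 0.475
v -4.037 1.576 -0.674
v -4.464 -0.229 0.074
v -3.611 1.381 -0.903
v -4.038 -0.424 -0.155
v -3.104 1.259 -0.908
v -3.531 -0.546 -0.16
v -2.632 1.238 -0.687
v -3.059 -0.567 0.061
v -2.303 1.325 -0.292
v -2.729 -0.48 0.456
v -2.192 1.497 0.188
v -2.619 -0.308 0.936
v -2.325 1.717 0.642
v -2.752 -0.088 1.39
v -1.885 -0.27 -1.777
v -1.265 0.48 -1.655
v -0.376 -0.441 -0.521
v -0.995 -1.19 -0.643
v -1.548 0.556 -1.371
v -0.658 -0.364 -0.237
v -1.888 0.49 -1.158
v -0.999 -0.431 -0.024
v -2.229 0.292 -1.051
v -1.339 -0.628 0.083
v -2.509 -0.003 -1.07
v -1.619 -0.923 0.064
v -2.682 -0.344 -1.211
v -1.792 -1.264 -0.078
v -2.717 -0.672 -1.45
v -1.827 -1.592 -0.317
v -2.608 -0.931 -1.746
v -1.718 -1.851 -0.612
v -2.374 -1.075 -2.047
v -1.484 -1.995 -0.913
v -2.055 -1.08 -2.301
v -1.166 -2.001 -1.167
v -1.707 -0.945 -2.464
v -0.818 -1.866 -1.331
v -1.39 -0.693 -2.509
v -0.5 -1.614 -1.375
v -1.158 -0.368 -2.427
v -0.269 -1.289 -1.293
v -1.052 -0.026 -2.233
v -0.162 -0.947 -1.099
v -1.09 0.274 -1.959
v -0.2 -0.647 -0.826
v -2.224 -2.288 1.495
v -1.65 -1.898 1.667
v -1.69 -3.242 1.873
v -1.116 -2.852 2.045
v -1.723 -2.777 2.416
v -2.053 -2.187 2.182
v -1.287 -2.953 1.358
v -1.617 -2.363 1.124
v -1.071 -2.309 1.583
v -1.34 -2.201 2.236
v -2 -2.939 1.304
v -2.269 -2.831 1.957
v -3.55 -1.705 3.167
v -2.654 -1.192 3.447
v -2.094 -2.642 4.314
v -2.99 -3.155 4.033
v -2.95 -1.091 3.806
v -2.39 -2.542 4.673
v -3.365 -1.113 4.038
v -2.805 -2.563 4.905
v -3.817 -1.251 4.098
v -3.257 -2.702 4.965
v -4.215 -1.479 3.974
v -3.656 -2.93 4.84
v -4.482 -1.752 3.689
v -3.923 -3.203 4.556
v -4.565 -2.016 3.301
v -4.005 -3.466 4.168
v -4.446 -2.218 2.886
v -3.886 -3.668 3.753
v -4.15 -2.318 2.527
v -3.59 -3.769 3.394
v -3.735 -2.297 2.295
v -3.175 -3.747 3.162
v -3.283 -2.158 2.235
v -2.723 -3.609 3.102
v -2.884 -1.93 2.36
v -2.325 -3.381 3.226
v -2.617 -1.657 2.644
v -2.058 -3.108 3.511
v -2.535 -1.394 3.032
v -1.975 -2.844 3.899
v -3.715 0.232 -4.404
v -3.318 -0.016 -4.203
v -3.847 0.259 -2.815
v -4.245 0.508 -3.016
v -3.238 0.259 -4.227
v -3.767 0.534 -2.84
v -3.309 0.526 -4.307
v -3.839 0.801 -2.92
v -3.51 0.699 -4.418
v -4.039 0.974 -3.031
v -3.776 0.724 -4.524
v -4.305 0.999 -3.137
v -4.022 0.593 -4.592
v -4.552 0.868 -3.205
v -4.171 0.348 -4.6
v -4.701 0.623 -3.213
v -4.176 0.066 -4.546
v -4.705 0.341 -3.159
v -4.034 -0.164 -4.447
v -4.563 0.112 -3.059
v -3.791 -0.267 -4.333
v -4.32 0.008 -2.946
v -3.524 -0.212 -4.242
v -4.053 0.063 -2.855
f 2 1 5
f 2 5 3
f 3 5 6
f 3 6 4
f 5 1 7
f 5 7 6
f 6 7 8
f 6 8 4
f 7 1 9
f 7 9 8
f 8 9 10
f 8 10 4
f 9 1 11
f 9 11 10
f 10 11 12
f 10 12 4
f 11 1 13
f 11 13 12
f 12 13 14
f 12 14 4
f 13 1 15
f 13 15 14
f 14 15 16
f 14 16 4
f 15 1 17
f 15 17 16
f 16 17 18
f 16 18 4
f 17 1 19
f 17 19 18
f 18 19 20
f 18 20 4
f 19 1 21
f 19 21 20
f 20 21 22
f 20 22 4
f 21 1 23
f 21 23 22
f 22 23 24
f 22 24 4
f 23 1 25
f 23 25 24
f 24 25 26
f 24 26 4
f 25 1 27
f 25 27 26
f 26 27 28
f 26 28 4
f 27 1 2
f 27 2 28
f 28 2 3
f 28 3 4
f 30 29 33
f 30 33 31
f 31 33 34
f 31 34 32
f 33 29 35
f 33 35 34
f 34 35 36
f 34 36 32
f 35 29 37
f 35 37 36
f 36 37 38
f 36 38 32
f 37 29 39
f 37 39 38
f 38 39 40
f 38 40 32
f 39 29 41
f 39 41 40
f 40 41 42
f 40 42 32
f 41 29 43
f 41 43 42
f 42 43 44
f 42 44 32
f 43 29 45
f 43 45 44
f 44 45 46
f 44 46 32
f 45 29 47
f 45 47 46
f 46 47 48
f 46 48 32
f 47 29 49
f 47 49 48
f 48 49 50
f 48 50 32
f 49 29 51
f 49 51 50
f 50 51 52
f 50 52 32
f 51 29 53
f 51 53 52
f 52 53 54
f 52 54 32
f 53 29 55
f 53 55 54
f 54 55 56
f 54 56 32
f 55 29 57
f 55 57 56
f 56 57 58
f 56 58 32
f 57 29 59
f 57 59 58
f 58 59 60
f 58 60 32
f 59 29 30
f 59 30 60
f 60 30 31
f 60 31 32
f 61 72 66
f 61 66 62
f 61 62 68
f 61 68 71
f 61 71 72
f 62 66 70
f 66 72 65
f 72 71 63
f 71 68 67
f 68 62 69
f 64 70 65
f 64 65 63
f 64 63 67
f 64 67 69
f 64 69 70
f 65 70 66
f 63 65 72
f 67 63 71
f 69 67 68
f 70 69 62
f 74 73 77
f 74 77 75
f 75 77 78
f 75 78 76
f 77 73 79
f 77 79 78
f 78 79 80
f 78 80 76
f 79 73 81
f 79 81 80
f 80 81 82
f 80 82 76
f 81 73 83
f 81 83 82
f 82 83 84
f 82 84 76
f 83 73 85
f 83 85 84
f 84 85 86
f 84 86 76
f 85 73 87
f 85 87 86
f 86 87 88
f 86 88 76
f 87 73 89
f 87 89 88
f 88 89 90
f 88 90 76
f 89 73 91
f 89 91 90
f 90 91 92
f 90 92 76
f 91 73 93
f 91 93 92
f 92 93 94
f 92 94 76
f 93 73 95
f 93 95 94
f 94 95 96
f 94 96 76
f 95 73 97
f 95 97 96
f 96 97 98
f 96 98 76
f 97 73 99
f 97 99 98
f 98 99 100
f 98 100 76
f 99 73 101
f 99 101 100
f 100 101 102
f 100 102 76
f 101 73 74
f 101 74 102
f 102 74 75
f 102 75 76
f 104 103 107
f 104 107 105
f 105 107 108
f 105 108 106
f 107 103 109
f 107 109 108
f 108 109 110
f 108 110 106
f 109 103 111
f 109 111 110
f 110 111 112
f 110 112 106
f 111 103 113
f 111 113 112
f 112 113 114
f 112 114 106
f 113 103 115
f 113 115 114
f 114 115 116
f 114 116 106
f 115 103 117
f 115 117 116
f 116 117 118
f 116 118 106
f 117 103 119
f 117 119 118
f 118 119 120
f 118 120 106
f 119 103 121
f 119 121 120
f 120 121 122
f 120 122 106
f 121 103 123
f 121 123 122
f 122 123 124
f 122 124 106
f 123 103 125
f 123 125 124
f 124 125 126
f 124 126 106
f 125 103 104
f 125 104 126
f 126 104 105
f 126 105 106



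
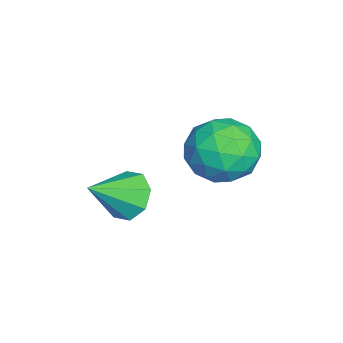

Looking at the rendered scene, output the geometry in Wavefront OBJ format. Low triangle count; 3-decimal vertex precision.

v 0.126 1.171 -2.591
v 0.463 0.791 -3.298
v 0.994 0.149 -1.629
v 0.83 1.304 -3.084
v 0.784 1.739 -2.582
v 0.353 1.841 -2.085
v -0.211 1.55 -1.884
v -0.578 1.037 -2.098
v -0.533 0.602 -2.6
v -0.101 0.5 -3.097
v -1.201 4.187 -0.792
v -0.303 4.517 -1.461
v -0.057 3.043 0.181
v 0.841 3.373 -0.488
v 0.364 4.129 0.263
v -0.344 4.836 -0.339
v -0.016 2.724 -0.941
v -0.724 3.431 -1.543
v 0.429 3.613 -1.553
v 0.664 4.481 -0.809
v -1.024 3.079 -0.471
v -0.789 3.947 0.273
v -0.853 4.452 -1.212
v 0.493 3.108 -0.068
v 0.212 3.552 0.373
v 0.74 3.746 -0.02
v -0.877 4.64 -0.553
v -0.349 4.834 -0.946
v 0.043 4.606 0.067
v -0.011 2.726 -0.334
v 0.517 2.92 -0.727
v -1.1 3.814 -1.26
v -0.572 4.008 -1.653
v -0.403 2.954 -1.347
v 0.105 4.115 -1.659
v 0.778 3.442 -1.087
v 0.274 3.061 -1.353
v -0.142 3.477 -1.707
v 0.244 4.625 -1.222
v 0.916 3.953 -0.65
v 0.636 4.397 -0.209
v 0.22 4.813 -0.562
v 0.674 4.094 -1.276
v -1.276 3.607 -0.63
v -0.604 2.935 -0.058
v -0.58 2.747 -0.718
v -0.996 3.163 -1.071
v -1.138 4.118 -0.193
v -0.465 3.445 0.379
v -0.218 4.083 0.427
v -0.634 4.499 0.073
v -1.034 3.466 -0.004
f 2 1 4
f 2 4 3
f 4 1 5
f 4 5 3
f 5 1 6
f 5 6 3
f 6 1 7
f 6 7 3
f 7 1 8
f 7 8 3
f 8 1 9
f 8 9 3
f 9 1 10
f 9 10 3
f 10 1 2
f 10 2 3
f 11 48 27
f 48 22 51
f 27 51 16
f 48 51 27
f 11 27 23
f 27 16 28
f 23 28 12
f 27 28 23
f 11 23 32
f 23 12 33
f 32 33 18
f 23 33 32
f 11 32 44
f 32 18 47
f 44 47 21
f 32 47 44
f 11 44 48
f 44 21 52
f 48 52 22
f 44 52 48
f 12 28 39
f 28 16 42
f 39 42 20
f 28 42 39
f 16 51 29
f 51 22 50
f 29 50 15
f 51 50 29
f 22 52 49
f 52 21 45
f 49 45 13
f 52 45 49
f 21 47 46
f 47 18 34
f 46 34 17
f 47 34 46
f 18 33 38
f 33 12 35
f 38 35 19
f 33 35 38
f 14 40 26
f 40 20 41
f 26 41 15
f 40 41 26
f 14 26 24
f 26 15 25
f 24 25 13
f 26 25 24
f 14 24 31
f 24 13 30
f 31 30 17
f 24 30 31
f 14 31 36
f 31 17 37
f 36 37 19
f 31 37 36
f 14 36 40
f 36 19 43
f 40 43 20
f 36 43 40
f 15 41 29
f 41 20 42
f 29 42 16
f 41 42 29
f 13 25 49
f 25 15 50
f 49 50 22
f 25 50 49
f 17 30 46
f 30 13 45
f 46 45 21
f 30 45 46
f 19 37 38
f 37 17 34
f 38 34 18
f 37 34 38
f 20 43 39
f 43 19 35
f 39 35 12
f 43 35 39



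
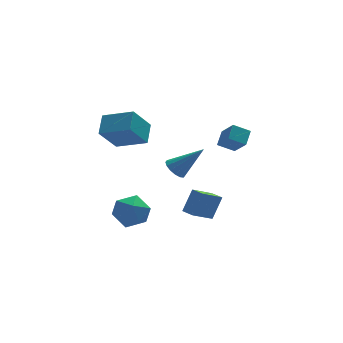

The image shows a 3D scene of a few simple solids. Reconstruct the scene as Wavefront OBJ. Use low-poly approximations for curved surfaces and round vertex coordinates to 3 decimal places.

v -3.756 -1.991 -1.718
v -3.217 -2.708 -0.971
v -4.023 -3.432 -2.909
v -3.484 -4.149 -2.162
v -4.529 -3.705 -1.893
v -4.364 -2.814 -1.157
v -2.876 -3.326 -2.723
v -2.711 -2.435 -1.987
v -2.673 -3.533 -1.593
v -3.695 -3.767 -1.08
v -3.545 -2.373 -2.8
v -4.567 -2.607 -2.287
v -3.903 3.383 0.554
v -2.365 2.256 1.252
v -3.423 4.521 1.334
v -1.885 3.394 2.031
v -2.775 3.966 -0.991
v -1.237 2.839 -0.294
v -2.295 5.104 -0.212
v -0.757 3.977 0.486
v -0.042 -2.372 -3.272
v 0.637 -1.933 -1.938
v -0.409 -1.608 -3.337
v 0.27 -1.169 -2.003
v 1.23 -1.831 -4.097
v 1.909 -1.392 -2.763
v 0.863 -1.067 -4.162
v 1.542 -0.628 -2.828
v 3.661 -0.008 0.415
v 2.702 0.204 0.932
v 3.328 1.043 -0.632
v 2.369 1.255 -0.115
v 4.151 0.745 1.015
v 3.192 0.957 1.532
v 3.818 1.796 -0.032
v 2.859 2.008 0.485
v -0.846 -1.733 0.145
v -0.42 -1.191 -0.125
v 0.626 -2.127 1.675
v -0.645 -1.021 0.135
v -0.923 -1.041 0.397
v -1.181 -1.247 0.592
v -1.349 -1.583 0.667
v -1.382 -1.959 0.602
v -1.272 -2.275 0.414
v -1.047 -2.445 0.155
v -0.769 -2.424 -0.108
v -0.511 -2.218 -0.302
v -0.343 -1.882 -0.377
v -0.31 -1.506 -0.312
f 1 12 6
f 1 6 2
f 1 2 8
f 1 8 11
f 1 11 12
f 2 6 10
f 6 12 5
f 12 11 3
f 11 8 7
f 8 2 9
f 4 10 5
f 4 5 3
f 4 3 7
f 4 7 9
f 4 9 10
f 5 10 6
f 3 5 12
f 7 3 11
f 9 7 8
f 10 9 2
f 14 16 13
f 17 14 13
f 13 16 15
f 15 17 13
f 14 20 16
f 18 14 17
f 18 20 14
f 16 20 15
f 19 17 15
f 15 20 19
f 19 18 17
f 20 18 19
f 22 24 21
f 25 22 21
f 21 24 23
f 23 25 21
f 22 28 24
f 26 22 25
f 26 28 22
f 24 28 23
f 27 25 23
f 23 28 27
f 27 26 25
f 28 26 27
f 30 32 29
f 33 30 29
f 29 32 31
f 31 33 29
f 30 36 32
f 34 30 33
f 34 36 30
f 32 36 31
f 35 33 31
f 31 36 35
f 35 34 33
f 36 34 35
f 38 37 40
f 38 40 39
f 40 37 41
f 40 41 39
f 41 37 42
f 41 42 39
f 42 37 43
f 42 43 39
f 43 37 44
f 43 44 39
f 44 37 45
f 44 45 39
f 45 37 46
f 45 46 39
f 46 37 47
f 46 47 39
f 47 37 48
f 47 48 39
f 48 37 49
f 48 49 39
f 49 37 50
f 49 50 39
f 50 37 38
f 50 38 39

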